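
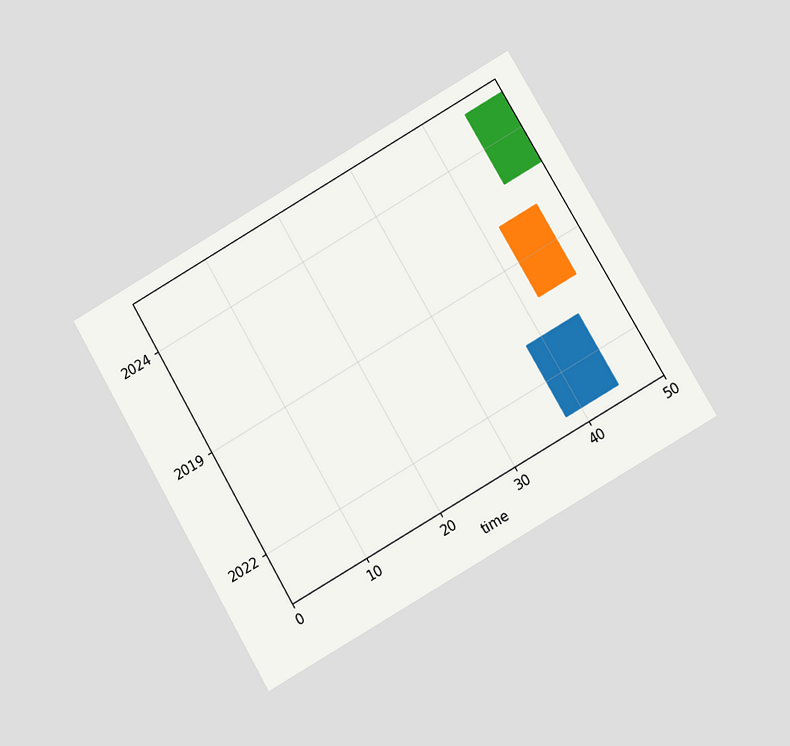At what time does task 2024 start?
45

The chart is tilted about 30° counter-clockwise and viewed at a slight angle. The 2024 bar begins at t=45.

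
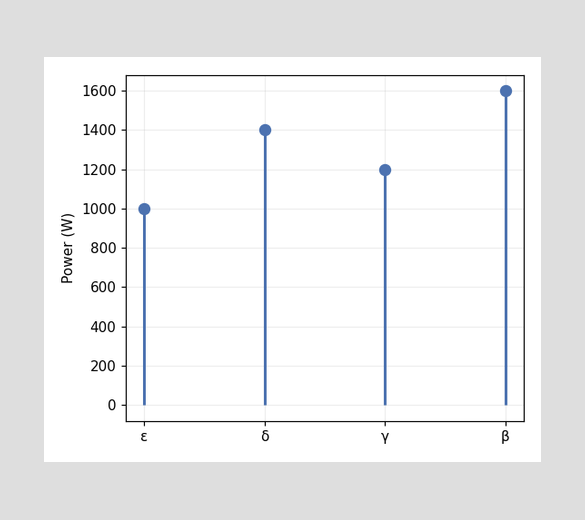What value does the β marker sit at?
The β marker sits at 1600W.

1600W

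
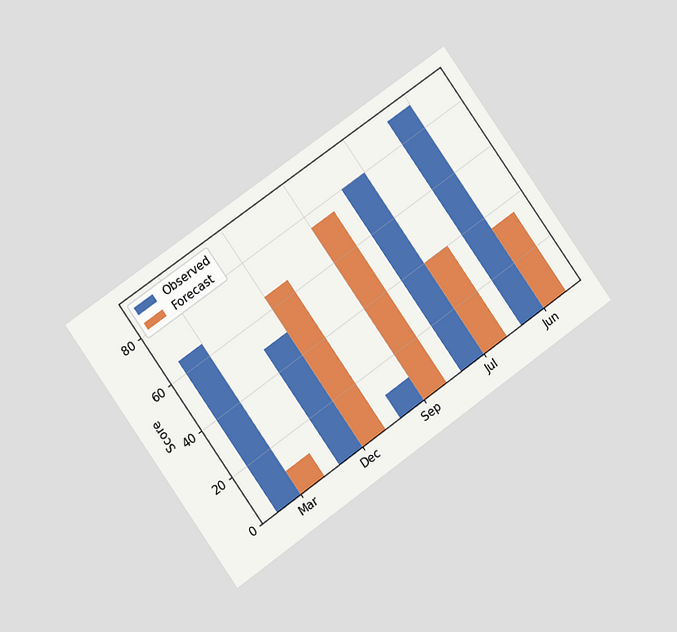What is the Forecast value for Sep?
75

The chart is tilted about 35° counter-clockwise and viewed at a slight angle. The Forecast bar at Sep reaches 75 on the y-axis.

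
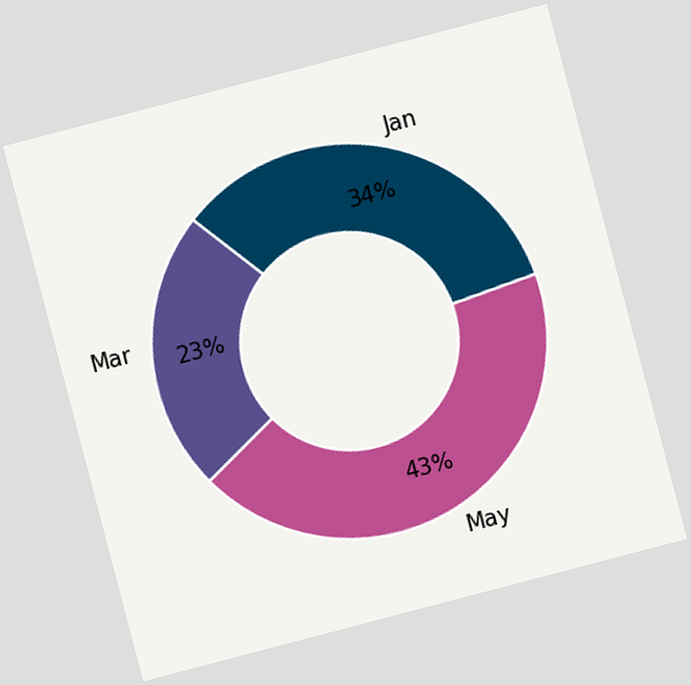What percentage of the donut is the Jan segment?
34%

The chart is tilted about 15° counter-clockwise. The Jan segment takes up 34% of the ring.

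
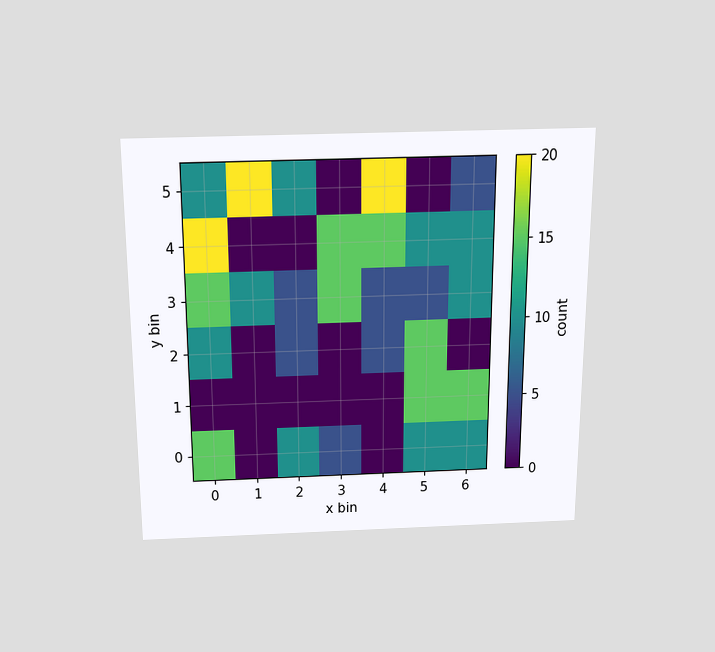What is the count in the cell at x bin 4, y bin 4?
15

The chart is viewed slightly from above. Matching the cell (4, 4) against the colorbar gives 15.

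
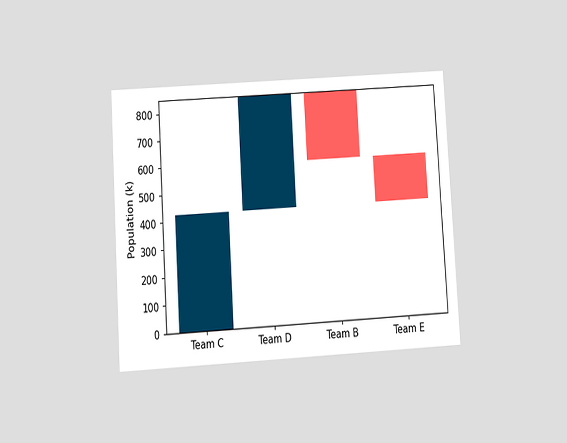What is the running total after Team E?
425k

The chart is tilted about 3° counter-clockwise and viewed slightly from below. After Team E the running total reaches 425k.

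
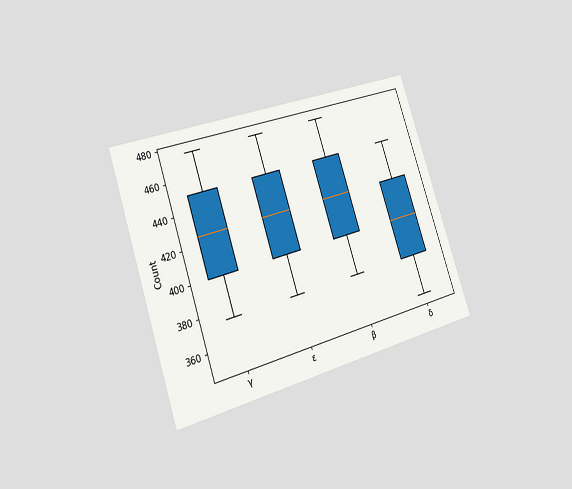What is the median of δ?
400

The chart is tilted about 18° counter-clockwise and viewed slightly from the left. The median line in the δ box sits at 400.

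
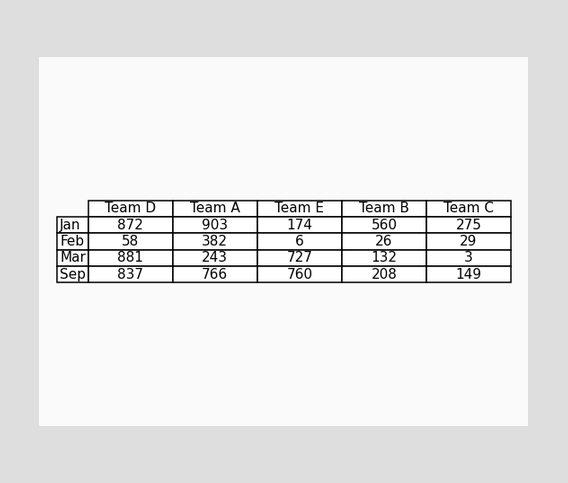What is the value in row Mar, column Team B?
The (Mar, Team B) cell reads 132.

132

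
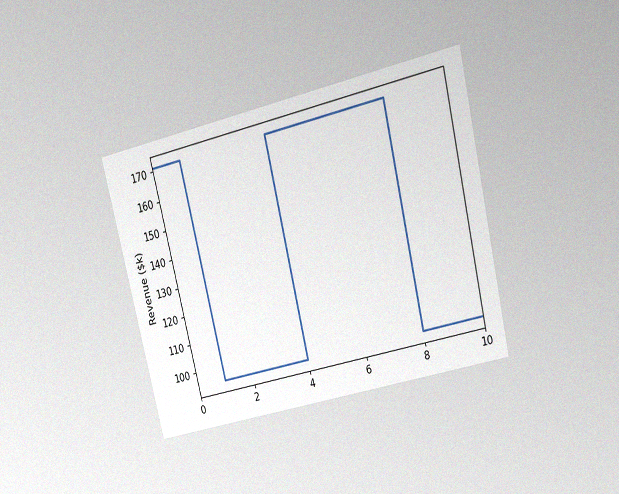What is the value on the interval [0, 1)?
$171k

The chart is tilted about 13° counter-clockwise and viewed at a slight angle, with some photo noise. On [0, 1) the step sits at $171k.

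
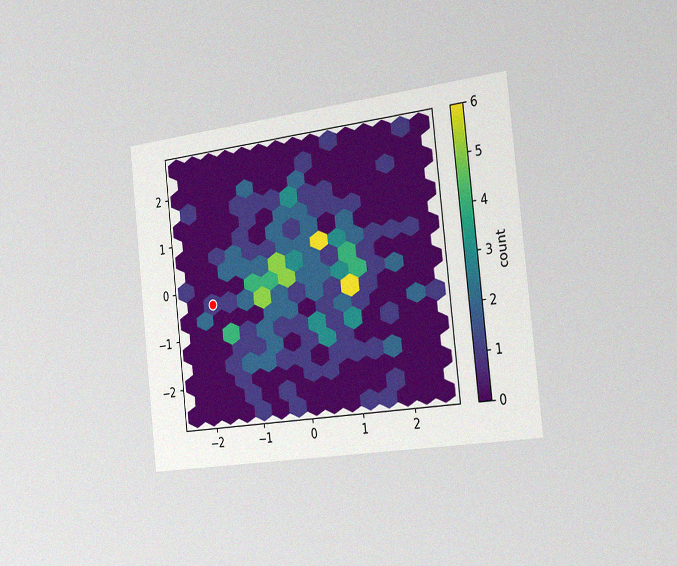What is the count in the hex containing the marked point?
The chart is tilted about 6° counter-clockwise and viewed slightly from the right, with some photo noise. The marked hex reads 1 on the colorbar.

1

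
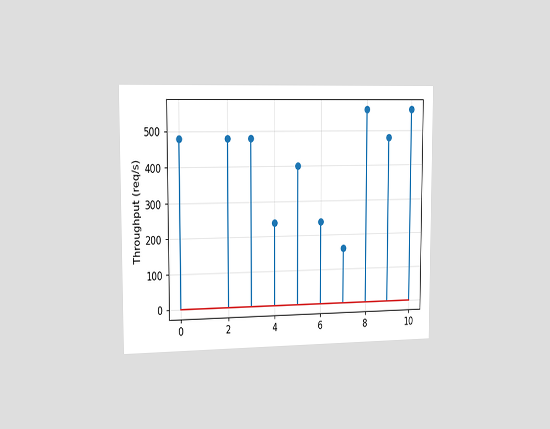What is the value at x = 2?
480req/s

The chart is viewed slightly from the left. The stem at x=2 reaches 480req/s.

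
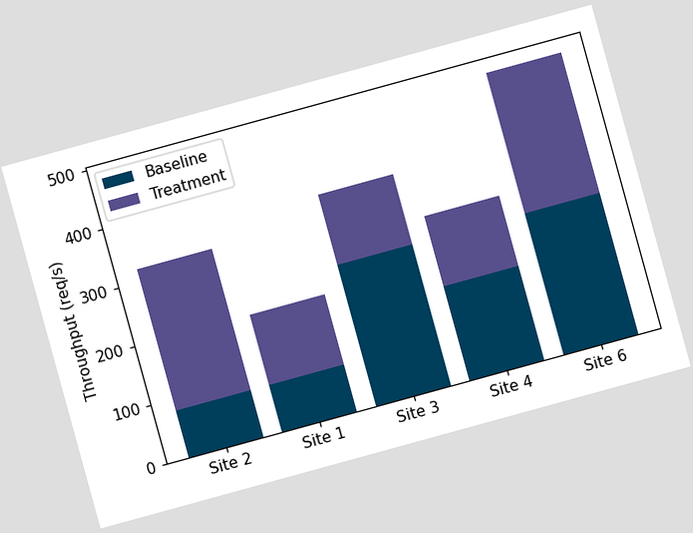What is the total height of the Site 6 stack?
The chart is tilted about 15° counter-clockwise. The Site 6 stack's top reaches 480req/s on the y-axis.

480req/s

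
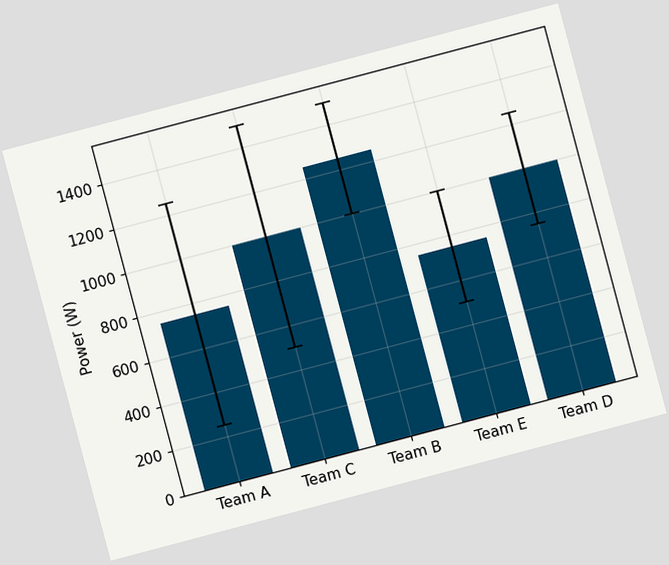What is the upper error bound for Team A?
1250W

The chart is tilted about 15° counter-clockwise. The Team A bar's upper whisker reaches 1250W.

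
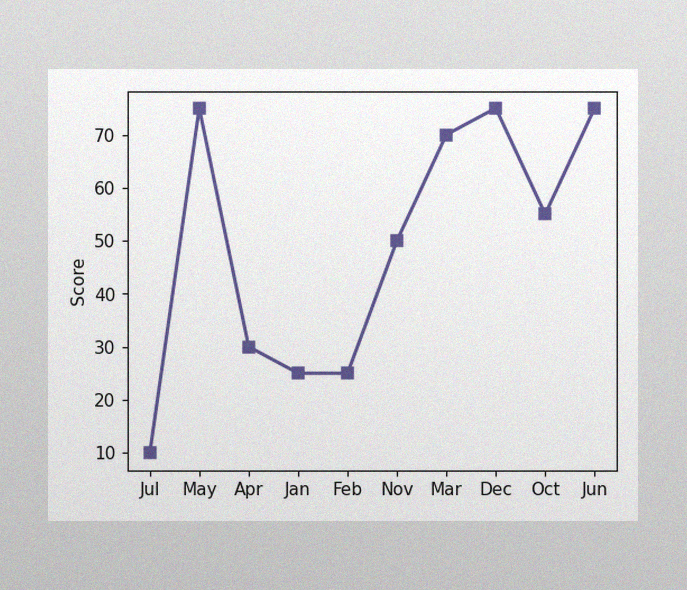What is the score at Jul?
10

The image has some photo noise and uneven lighting. At Jul, the line is at 10.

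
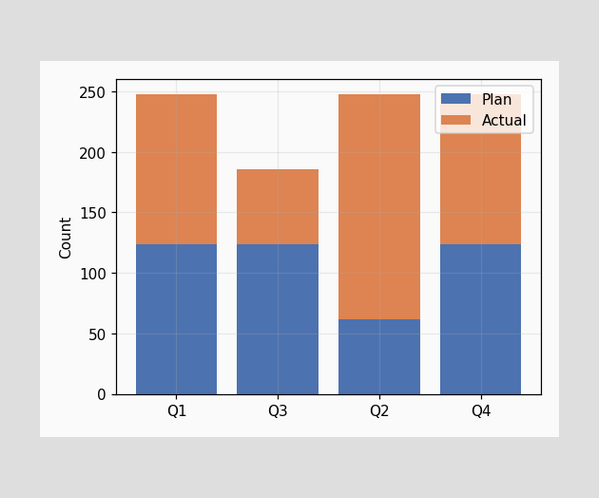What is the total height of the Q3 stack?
The Q3 stack's top reaches 186 on the y-axis.

186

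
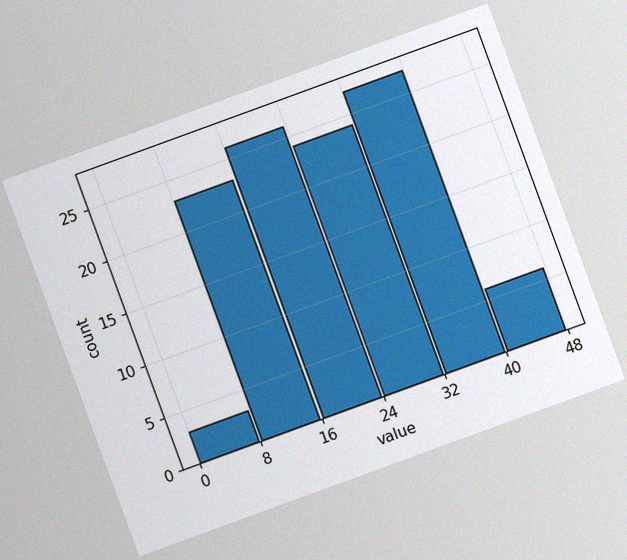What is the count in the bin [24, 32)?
24

The chart is tilted about 20° counter-clockwise, with some photo noise. The [24, 32) bin has height 24.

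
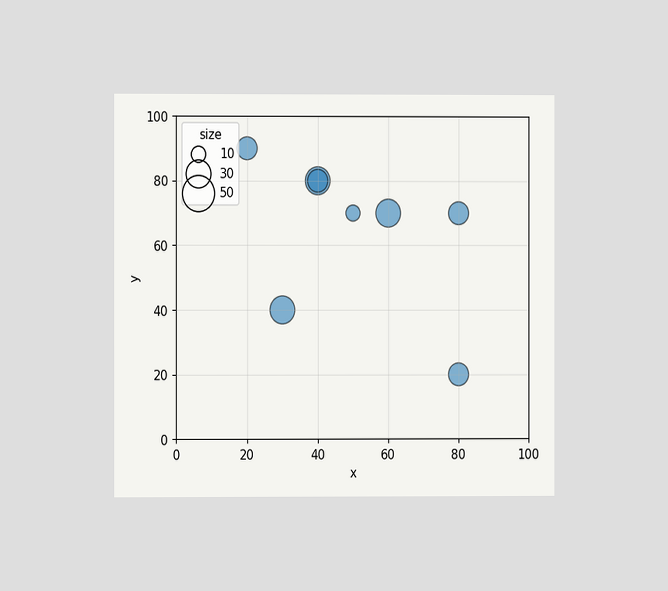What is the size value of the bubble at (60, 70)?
30

The chart is viewed at a slight angle. Matching the bubble at (60, 70) against the size legend gives 30.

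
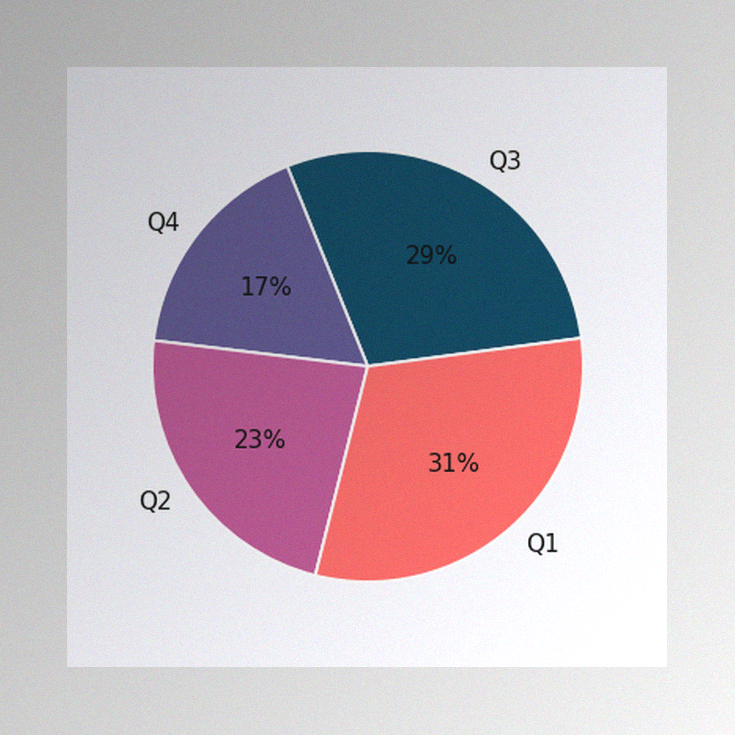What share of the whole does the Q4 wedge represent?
The image has some photo noise and uneven lighting. The Q4 slice takes up 17% of the pie.

17%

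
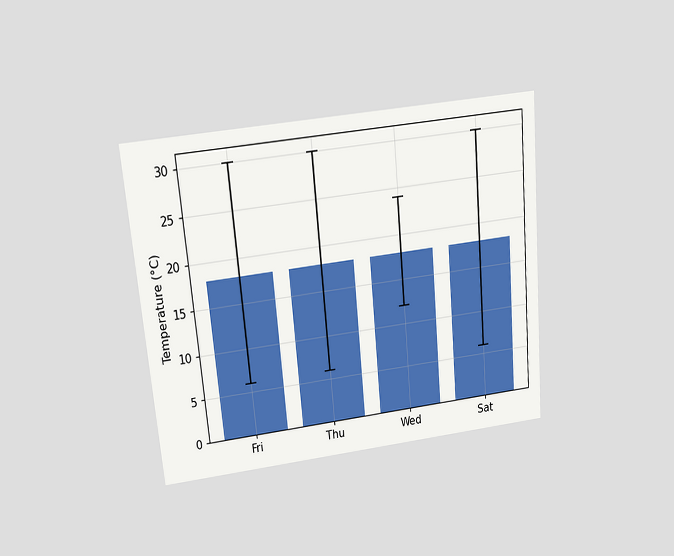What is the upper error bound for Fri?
The chart is tilted about 5° counter-clockwise and viewed slightly from above. The Fri bar's upper whisker reaches 30°C.

30°C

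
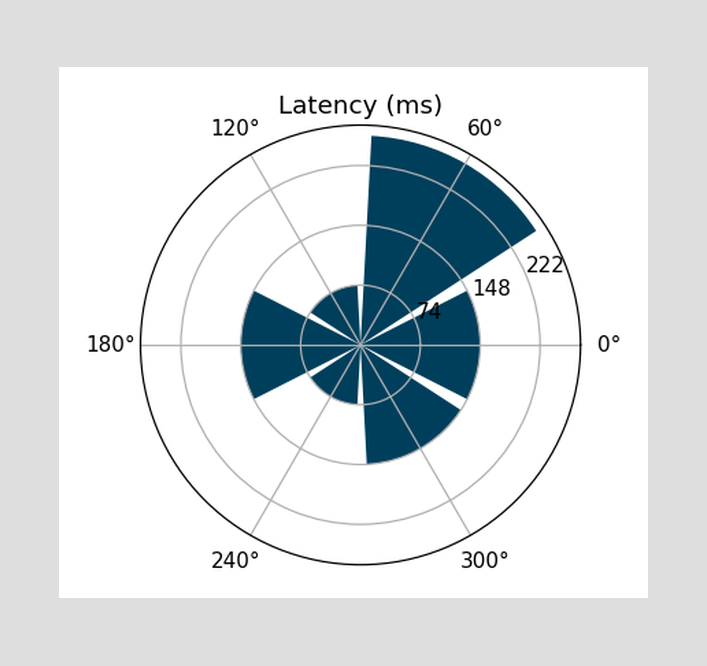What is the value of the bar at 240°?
The bar at 240° reaches 74ms on the radial axis.

74ms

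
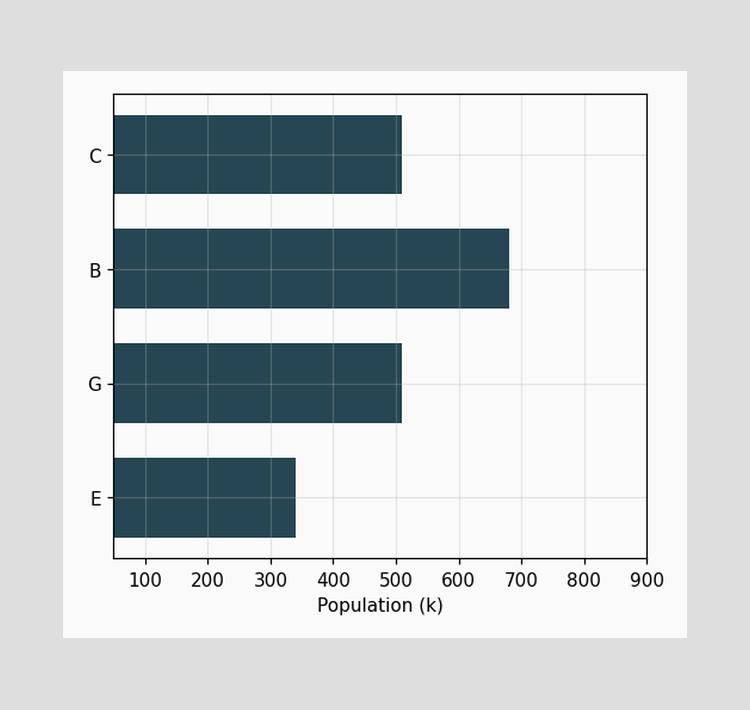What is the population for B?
680k

Reading along the chart's x-axis, the B bar reaches 680k.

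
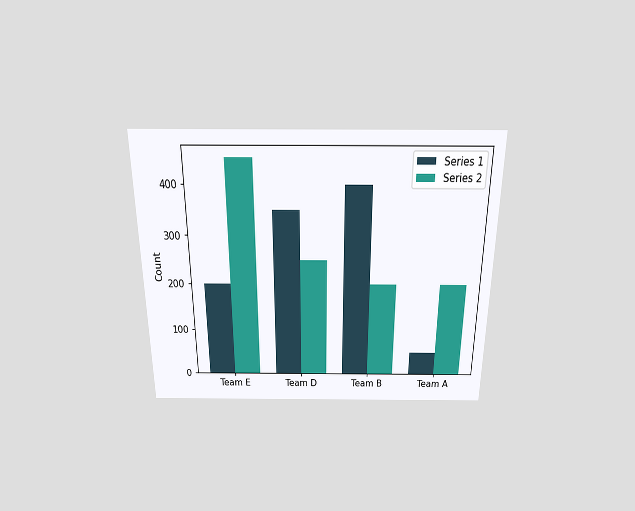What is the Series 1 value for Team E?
The chart is viewed slightly from above. The Series 1 bar at Team E reaches 200 on the y-axis.

200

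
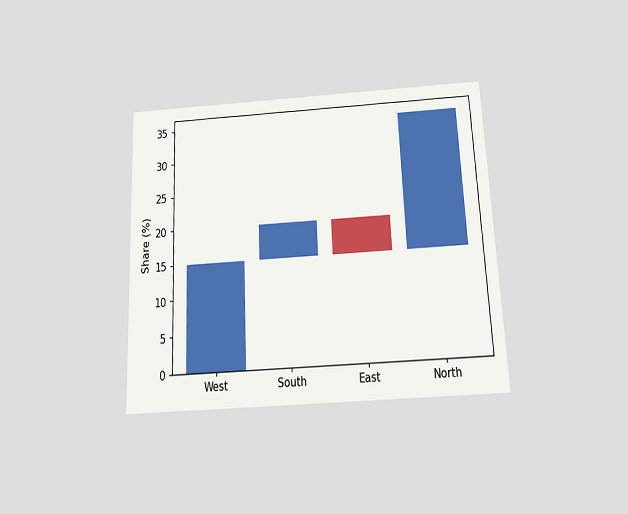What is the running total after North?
35%

The chart is tilted about 3° counter-clockwise and viewed slightly from below. After North the running total reaches 35%.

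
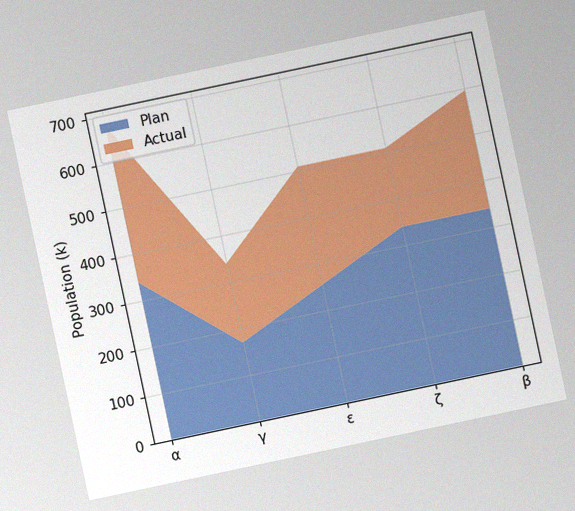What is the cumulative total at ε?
The chart is tilted about 12° counter-clockwise, with some photo noise. The stacked total at ε reaches 510k.

510k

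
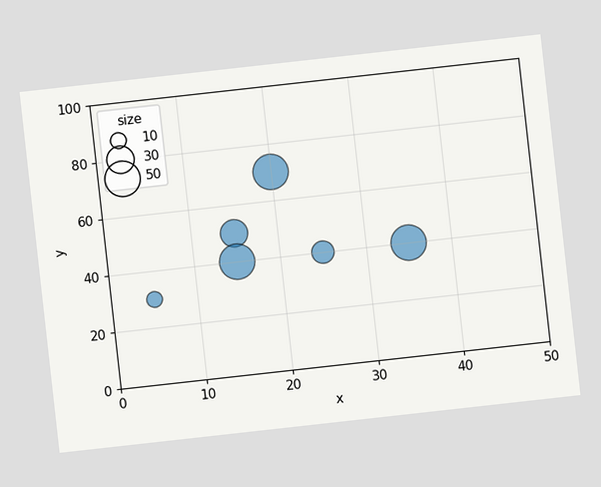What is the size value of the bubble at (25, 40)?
20

The chart is tilted about 6° counter-clockwise. Matching the bubble at (25, 40) against the size legend gives 20.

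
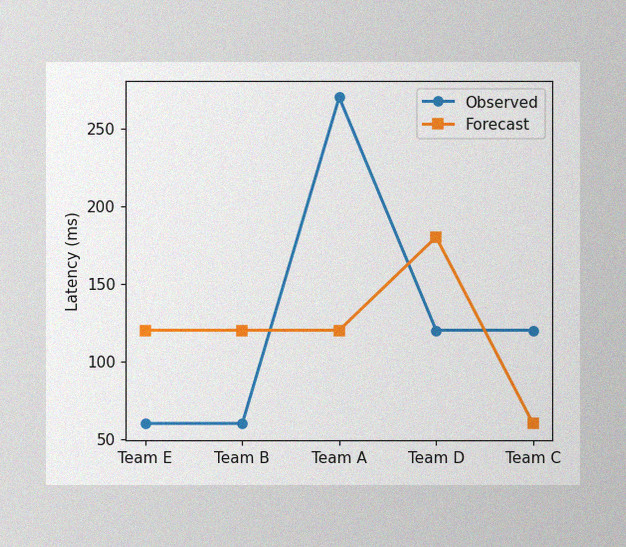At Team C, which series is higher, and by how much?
Observed, by 60ms

The image has some photo noise and uneven lighting. At Team C, Observed sits above the other line by 60ms.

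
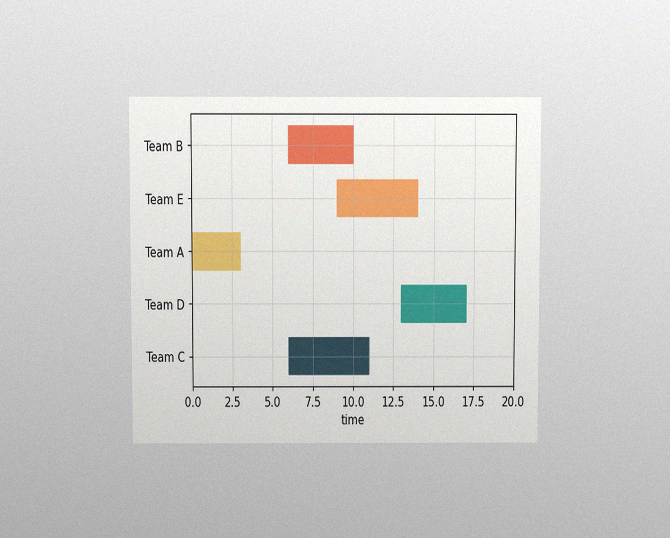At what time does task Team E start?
The chart is viewed at a slight angle, with some photo noise. The Team E bar begins at t=9.

9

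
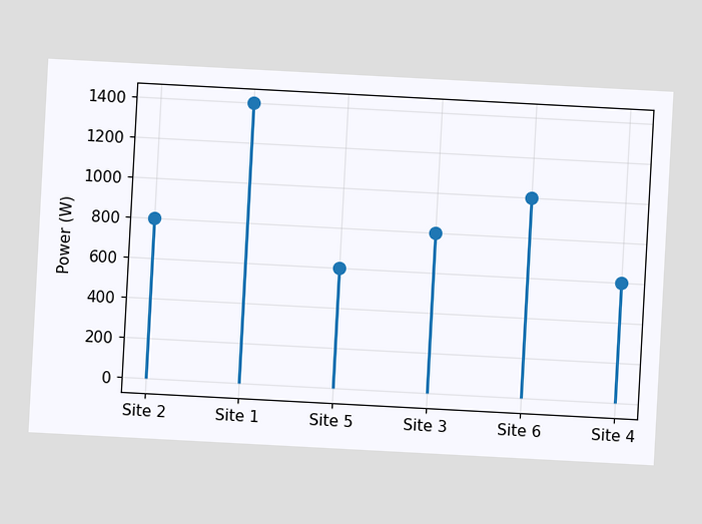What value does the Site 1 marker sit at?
1400W

The chart is tilted about 3° clockwise. The Site 1 marker sits at 1400W.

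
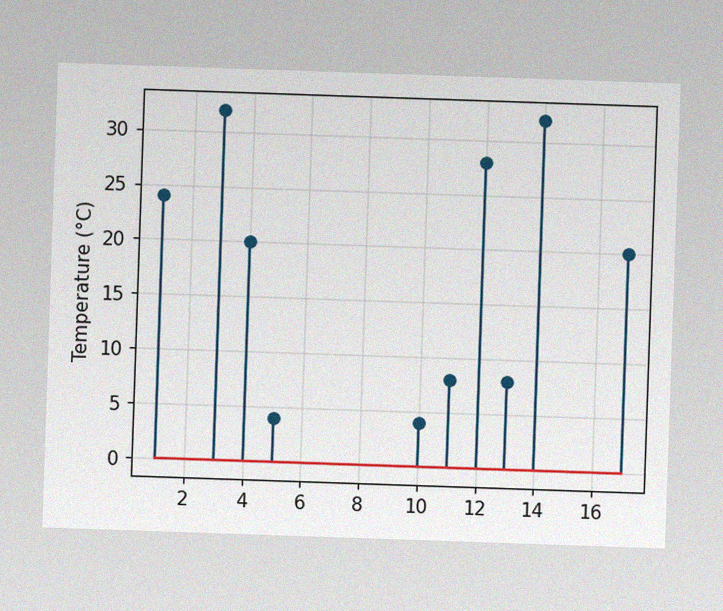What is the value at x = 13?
The image has some photo noise and uneven lighting. The stem at x=13 reaches 8°C.

8°C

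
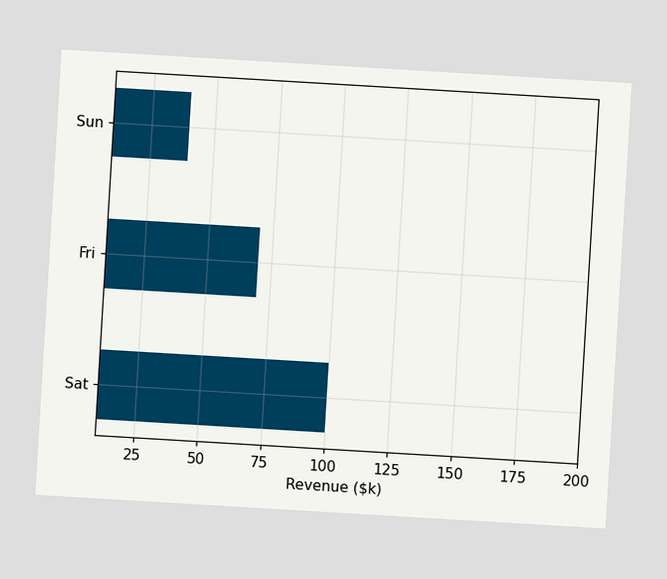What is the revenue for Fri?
The chart is tilted about 3° clockwise. Reading along the chart's x-axis, the Fri bar reaches $70k.

$70k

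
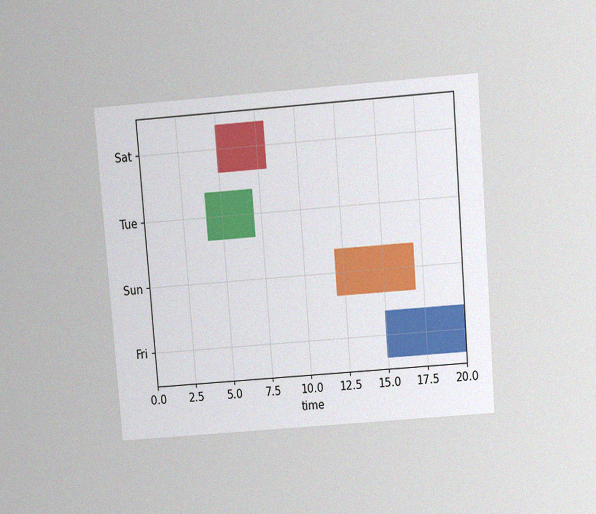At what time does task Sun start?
12

The chart is tilted about 4° counter-clockwise and viewed slightly from above, with some photo noise. The Sun bar begins at t=12.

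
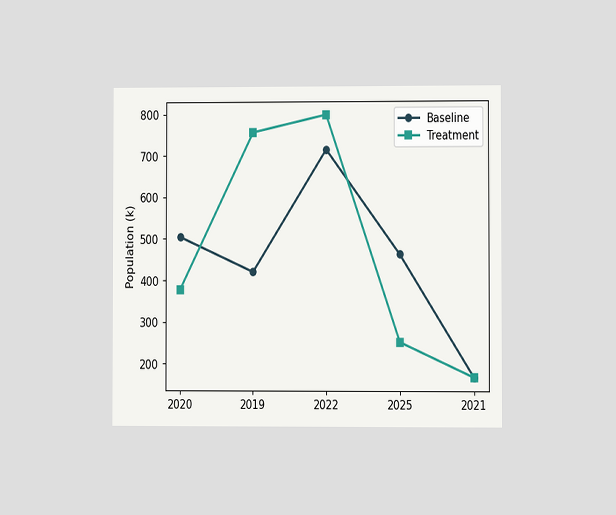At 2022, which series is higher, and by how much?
Treatment, by 84k

The chart is viewed at a slight angle. At 2022, Treatment sits above the other line by 84k.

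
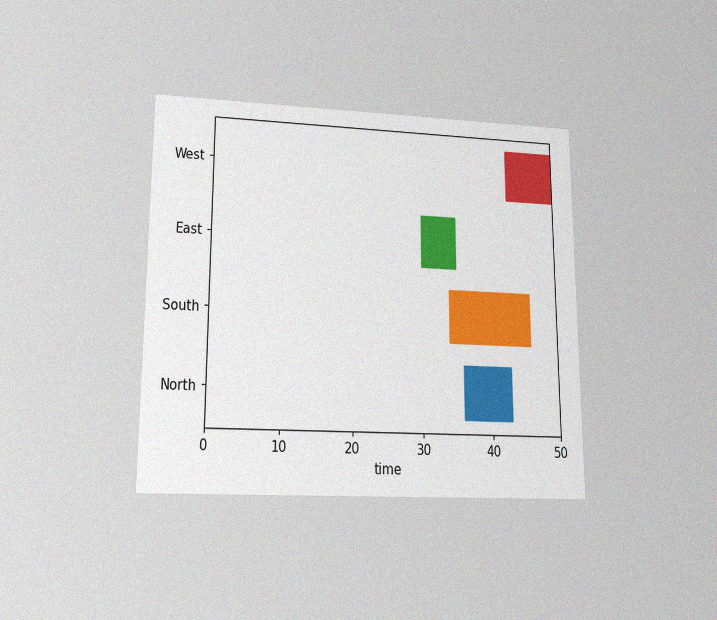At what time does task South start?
The chart is viewed at a slight angle, with some photo noise. The South bar begins at t=34.

34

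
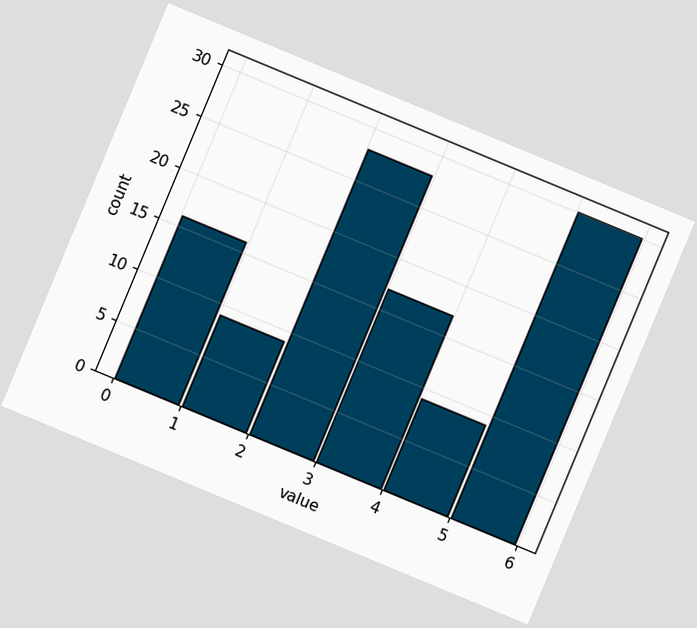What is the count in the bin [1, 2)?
9

The chart is tilted about 23° clockwise. The [1, 2) bin has height 9.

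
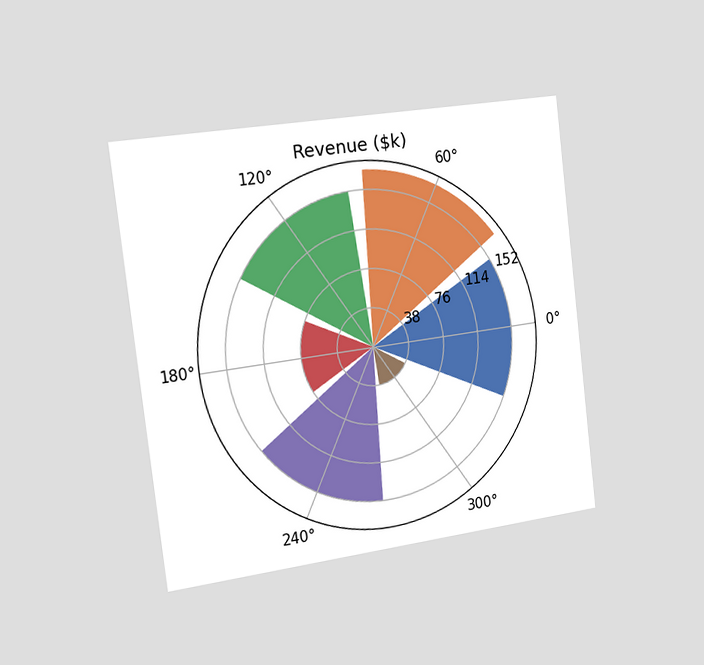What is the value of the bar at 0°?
$152k

The chart is tilted about 7° counter-clockwise and viewed slightly from the left. The bar at 0° reaches $152k on the radial axis.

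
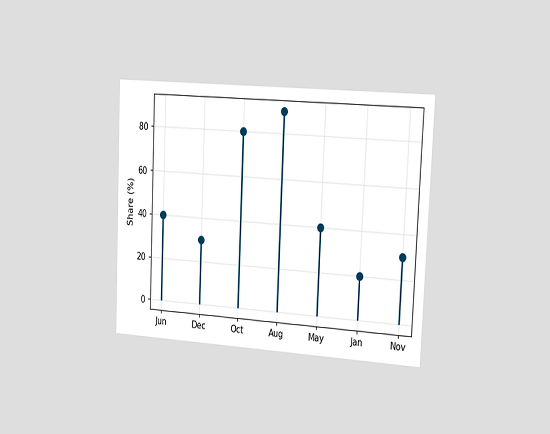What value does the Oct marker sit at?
80%

The chart is tilted about 3° clockwise and viewed slightly from the right. The Oct marker sits at 80%.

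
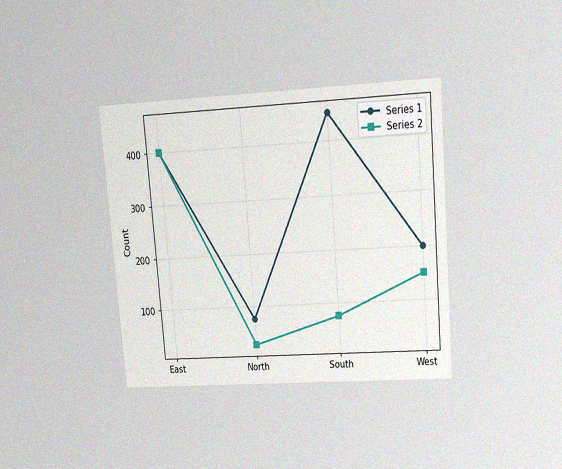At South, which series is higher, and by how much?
The chart is tilted about 5° counter-clockwise and viewed at a slight angle, with some photo noise. At South, Series 1 sits above the other line by 375.

Series 1, by 375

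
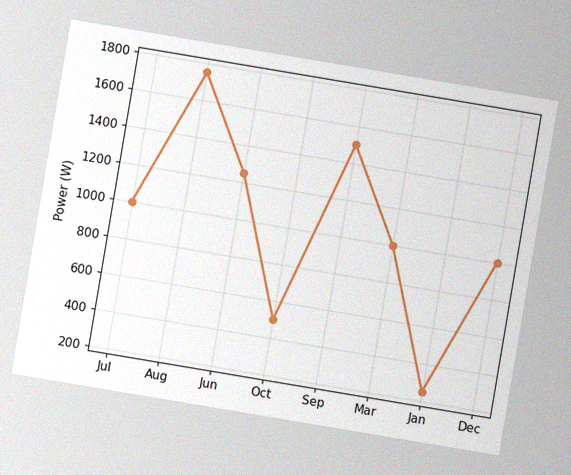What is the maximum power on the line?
The chart is tilted about 10° clockwise, with some photo noise. The highest point is at Aug, and reading across to the y-axis gives 1750W.

1750W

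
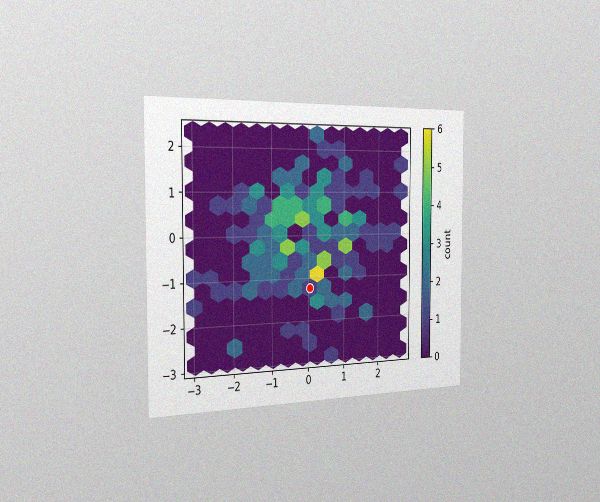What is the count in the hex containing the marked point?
1

The chart is viewed slightly from the left, with some photo noise. The marked hex reads 1 on the colorbar.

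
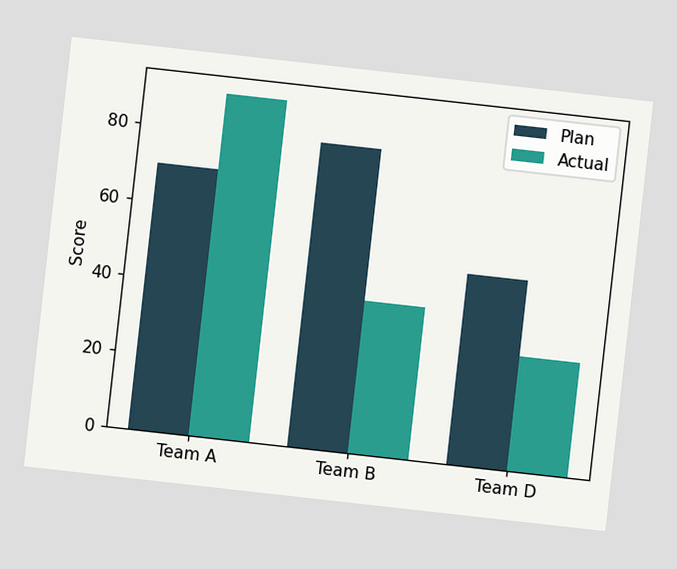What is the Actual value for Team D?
The chart is tilted about 6° clockwise. The Actual bar at Team D reaches 30 on the y-axis.

30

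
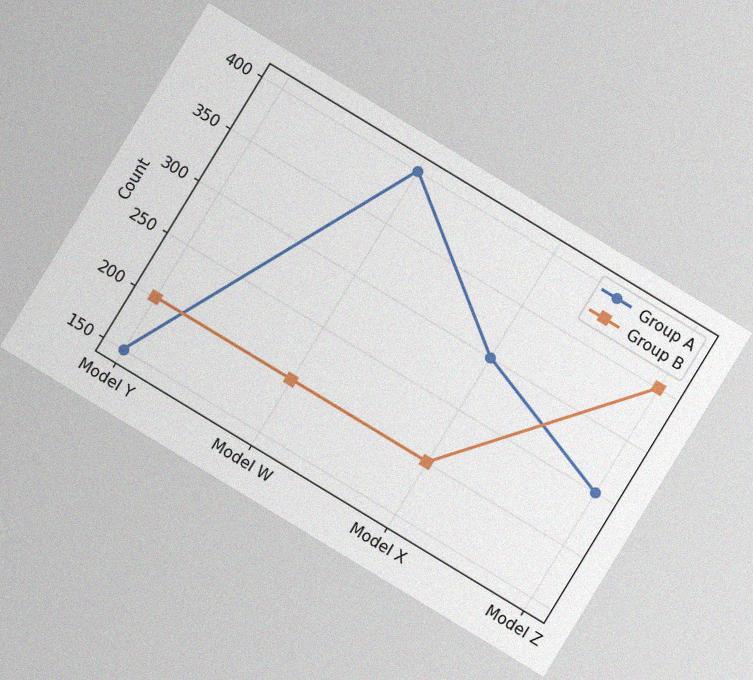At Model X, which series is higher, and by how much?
Group A, by 100

The chart is tilted about 31° clockwise, with some photo noise. At Model X, Group A sits above the other line by 100.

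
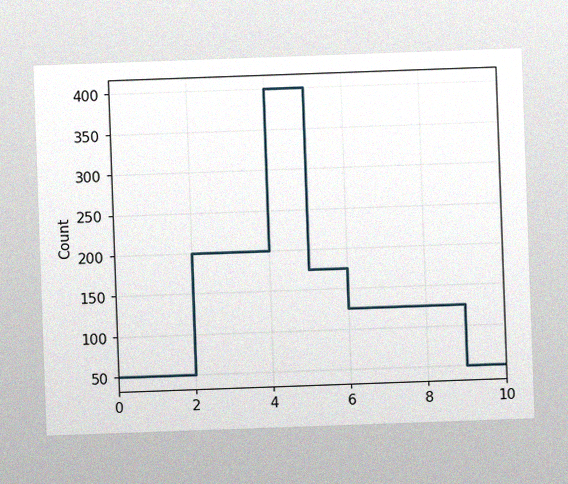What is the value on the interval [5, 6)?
175

The chart is tilted about 2° counter-clockwise, with some photo noise. On [5, 6) the step sits at 175.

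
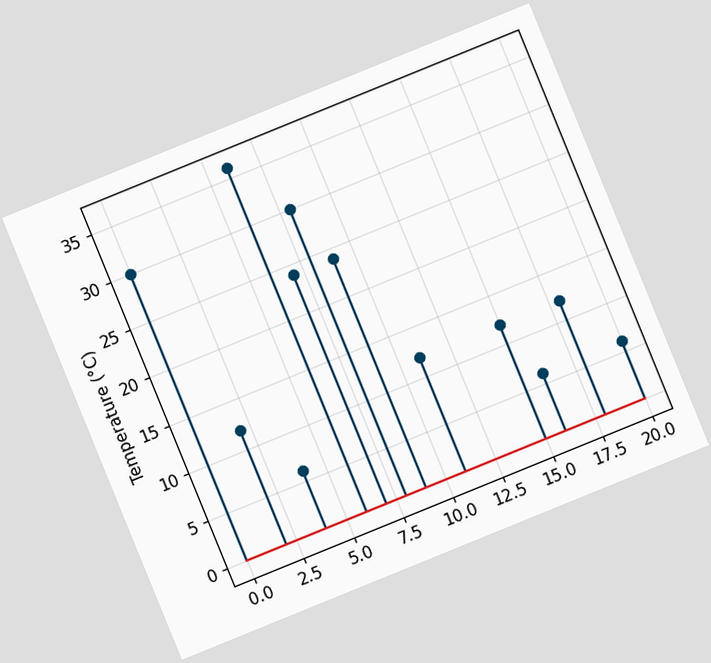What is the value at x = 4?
The chart is tilted about 22° counter-clockwise. The stem at x=4 reaches 6°C.

6°C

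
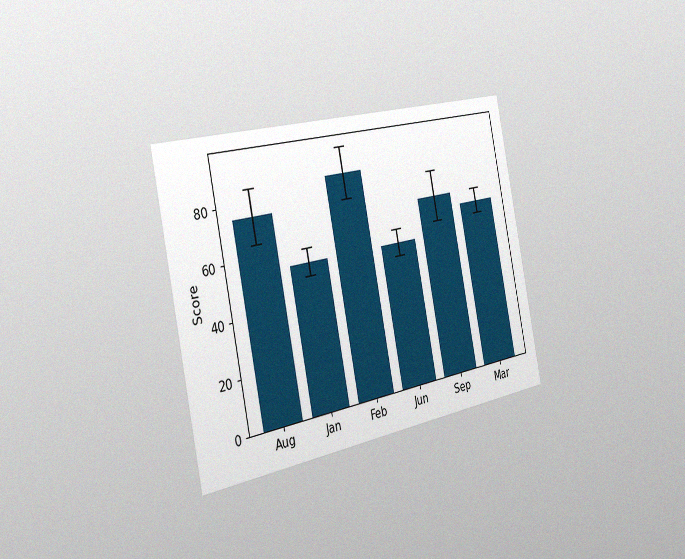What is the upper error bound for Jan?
60

The chart is tilted about 11° counter-clockwise and viewed slightly from the left, with some photo noise. The Jan bar's upper whisker reaches 60.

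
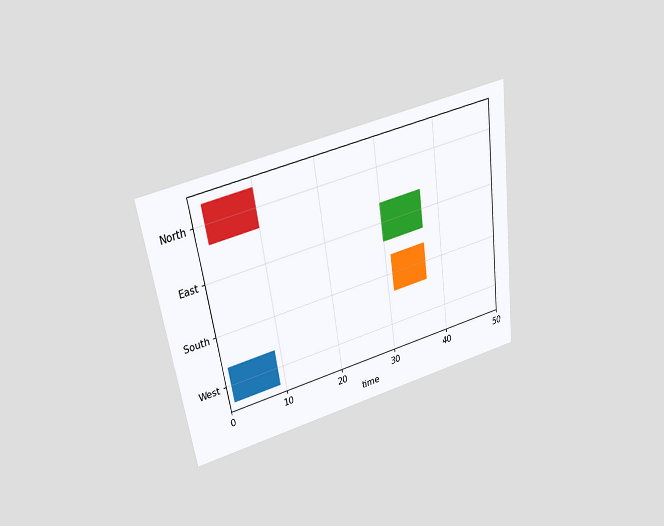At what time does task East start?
The chart is tilted about 8° counter-clockwise and viewed slightly from above. The East bar begins at t=30.

30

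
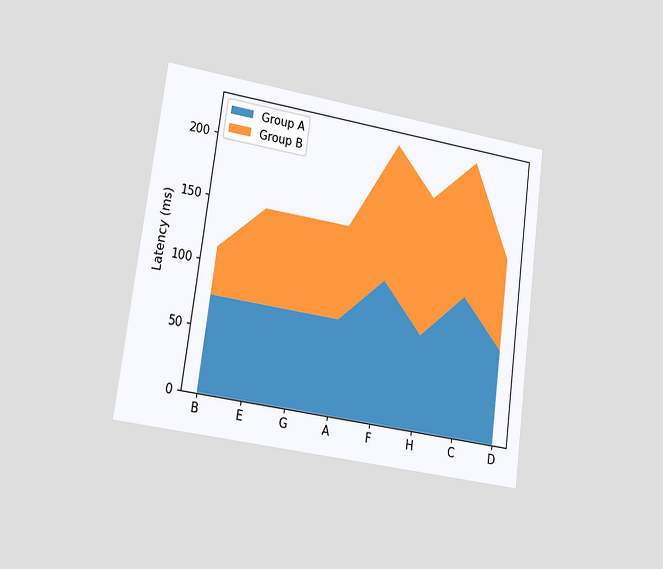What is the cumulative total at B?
111ms

The chart is tilted about 8° clockwise and viewed at a slight angle. The stacked total at B reaches 111ms.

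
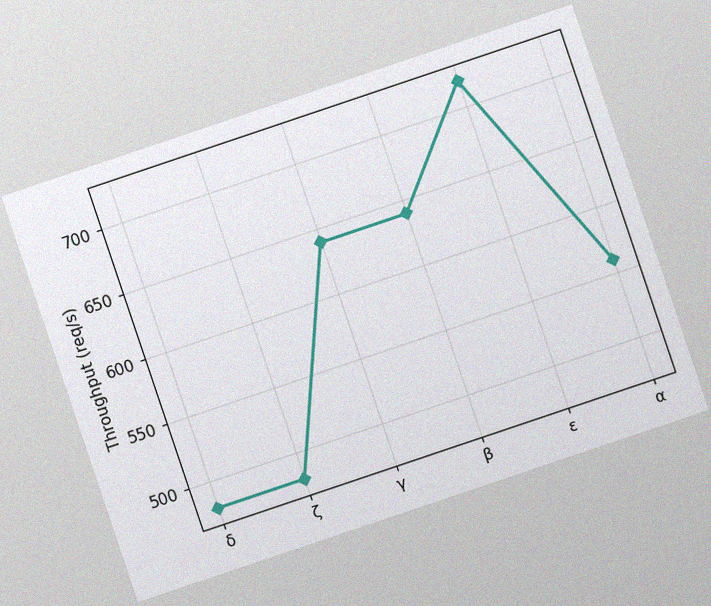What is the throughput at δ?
The chart is tilted about 19° counter-clockwise, with some photo noise. At δ, the line is at 480req/s.

480req/s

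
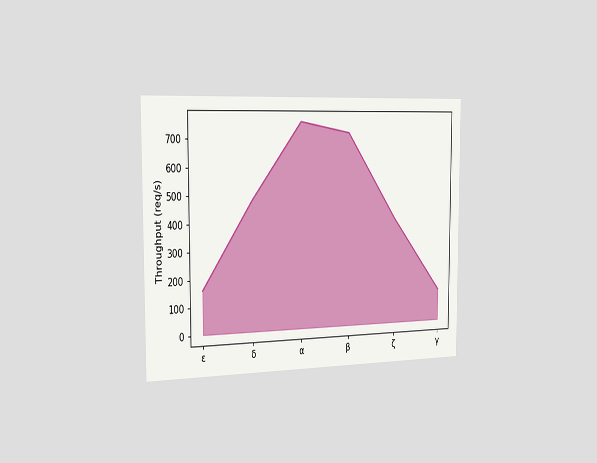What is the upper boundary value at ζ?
400req/s

The chart is viewed slightly from the left. At ζ the upper boundary is at 400req/s.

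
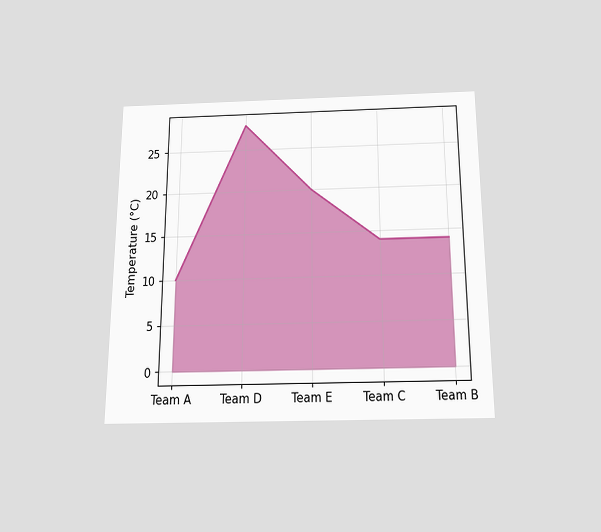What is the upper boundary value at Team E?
20°C

The chart is viewed slightly from below. At Team E the upper boundary is at 20°C.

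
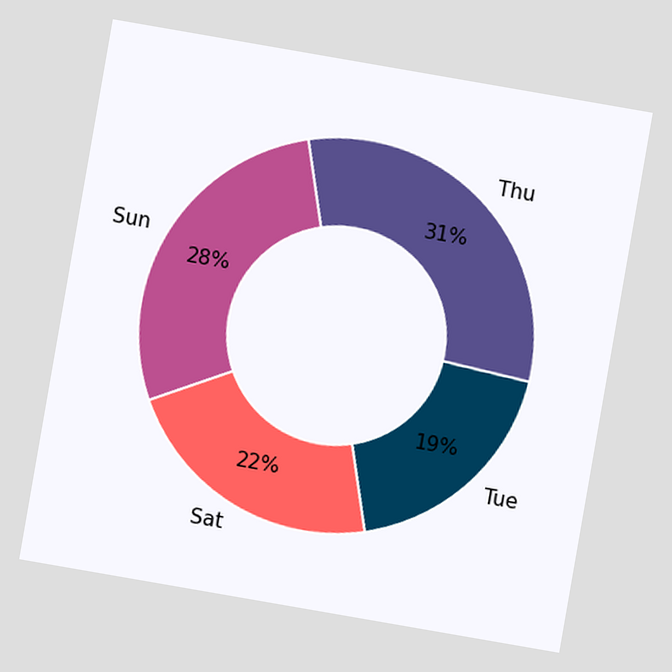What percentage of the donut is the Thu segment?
31%

The chart is tilted about 10° clockwise. The Thu segment takes up 31% of the ring.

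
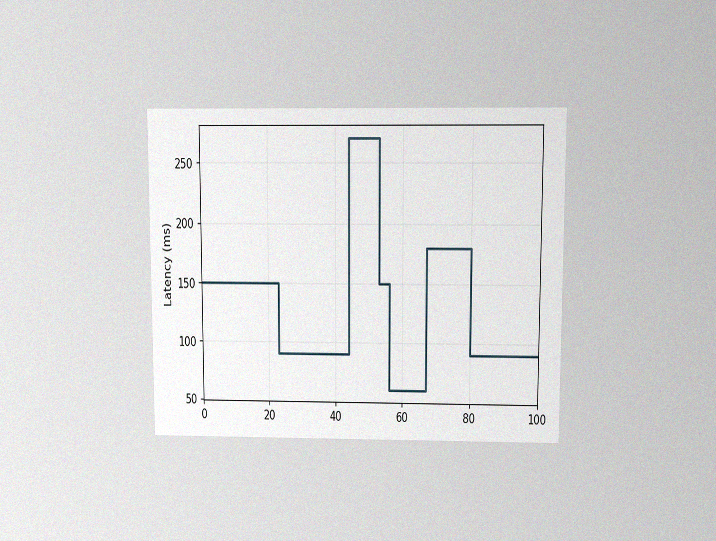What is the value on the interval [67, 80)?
180ms

The chart is viewed slightly from above, with some photo noise. On [67, 80) the step sits at 180ms.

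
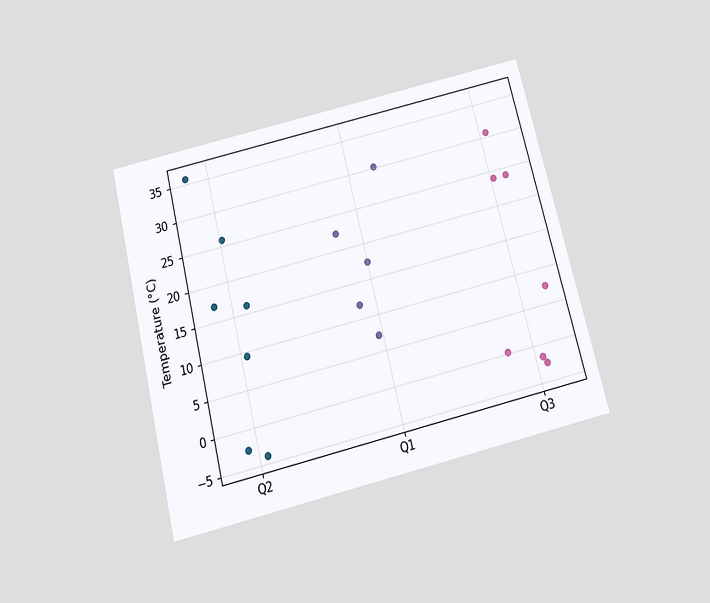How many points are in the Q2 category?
7

The chart is tilted about 14° counter-clockwise and viewed slightly from below. Counting the markers in the Q2 column gives 7.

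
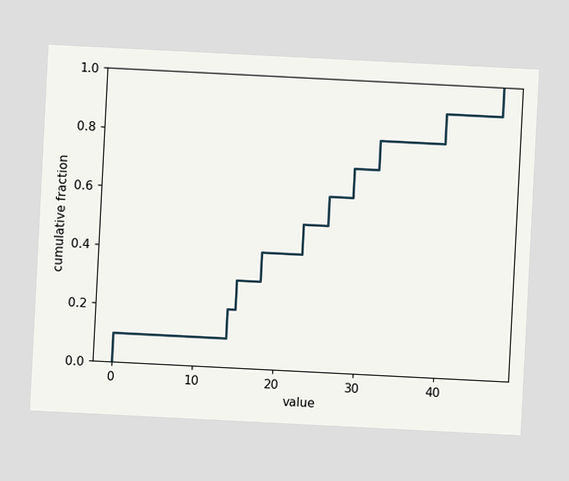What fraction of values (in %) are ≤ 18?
40%

The chart is tilted about 3° clockwise. At x=18 the ECDF step is at 40%.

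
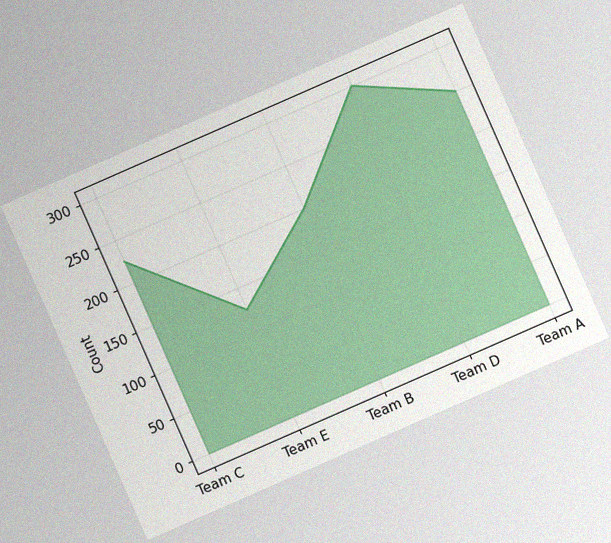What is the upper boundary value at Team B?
The chart is tilted about 24° counter-clockwise, with some photo noise. At Team B the upper boundary is at 200.

200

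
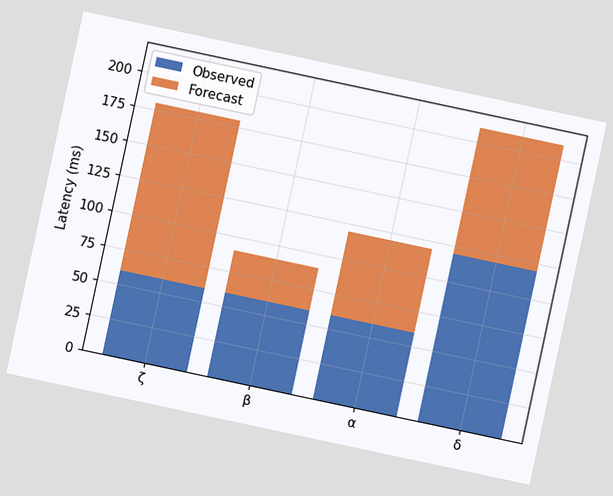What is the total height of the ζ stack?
The chart is tilted about 12° clockwise. The ζ stack's top reaches 180ms on the y-axis.

180ms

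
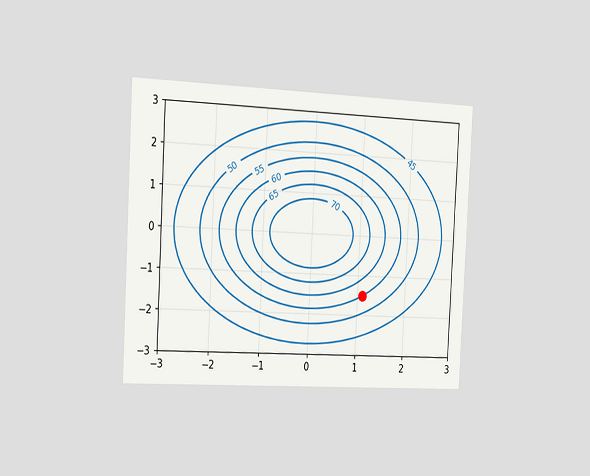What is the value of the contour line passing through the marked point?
The chart is tilted about 3° clockwise and viewed slightly from the left. The marked point sits on the contour labelled 55.

55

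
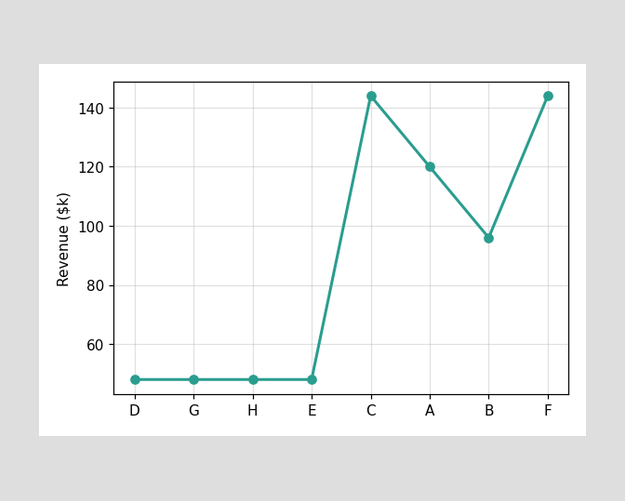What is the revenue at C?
$144k

At C, the line is at $144k.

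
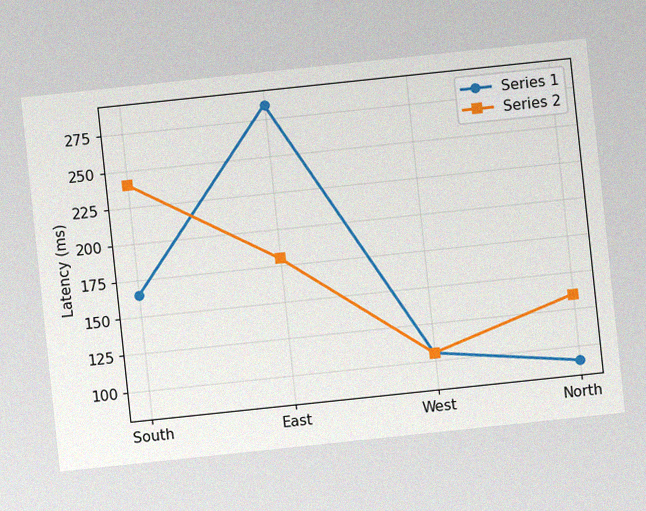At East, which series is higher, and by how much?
Series 1, by 105ms

The chart is tilted about 6° counter-clockwise, with some photo noise. At East, Series 1 sits above the other line by 105ms.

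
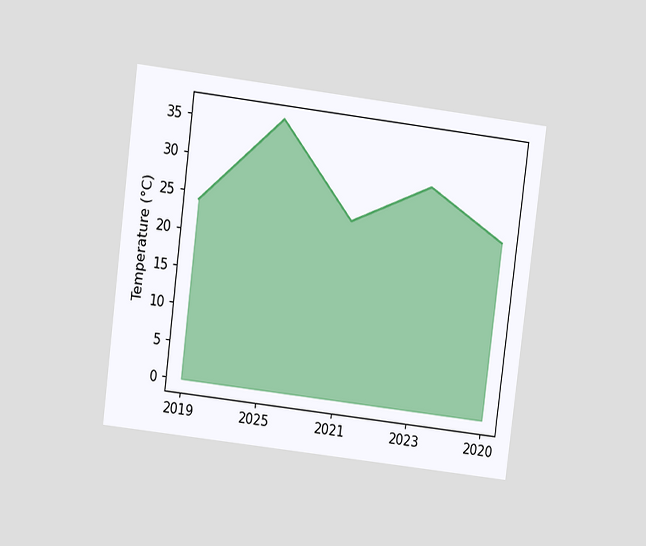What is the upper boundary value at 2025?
The chart is tilted about 7° clockwise and viewed at a slight angle. At 2025 the upper boundary is at 36°C.

36°C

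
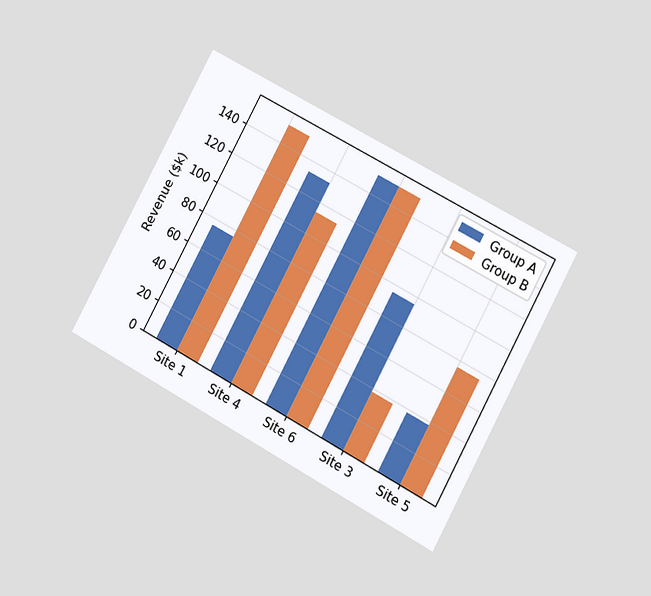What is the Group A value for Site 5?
$38k

The chart is tilted about 28° clockwise and viewed at a slight angle. The Group A bar at Site 5 reaches $38k on the y-axis.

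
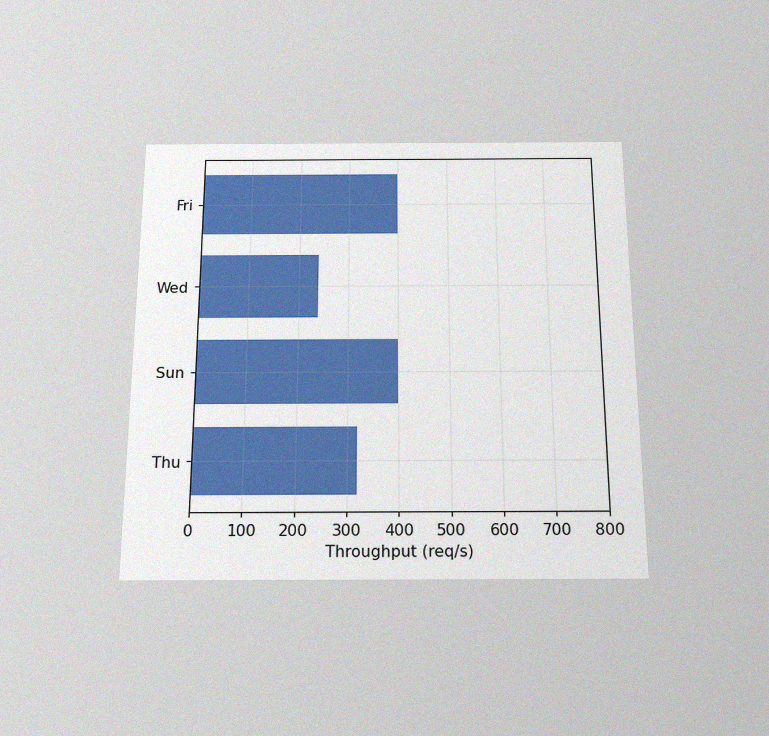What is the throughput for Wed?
The chart is viewed slightly from below, with some photo noise. Reading along the chart's x-axis, the Wed bar reaches 240req/s.

240req/s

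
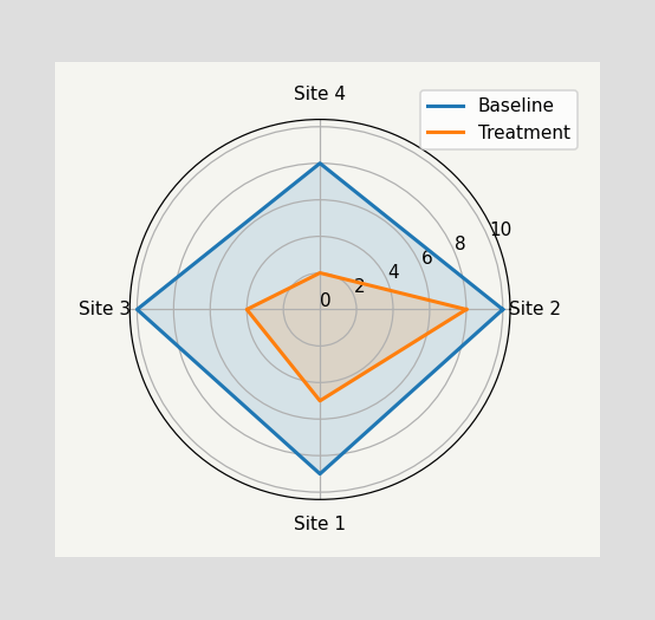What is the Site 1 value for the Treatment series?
On the Site 1 axis, Treatment reaches 5.

5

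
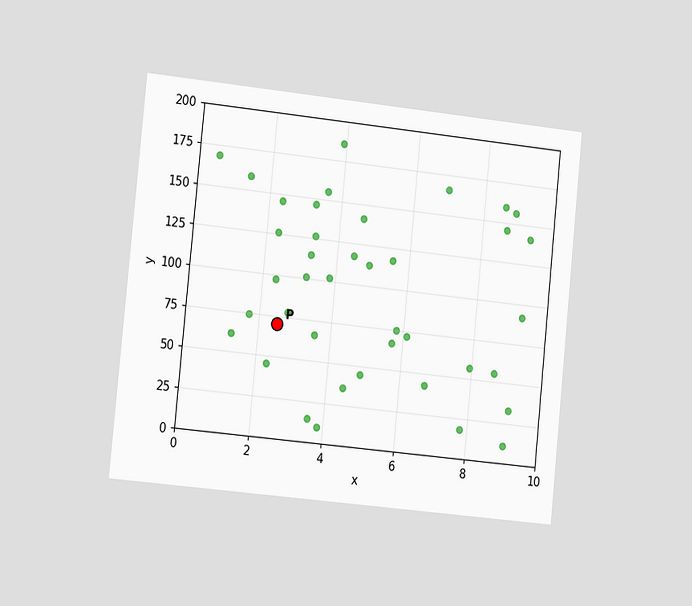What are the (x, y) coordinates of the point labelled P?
The chart is tilted about 6° clockwise and viewed slightly from the left. Following the gridlines from P to each axis, P sits at (2.5, 70).

(2.5, 70)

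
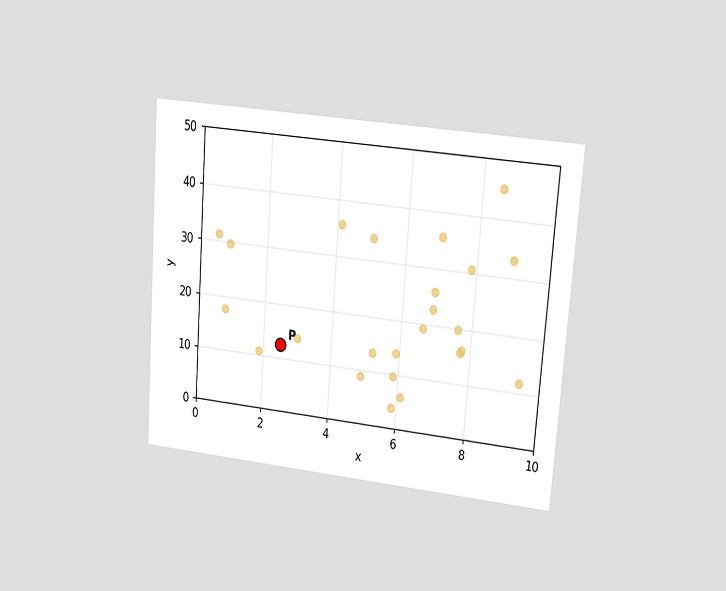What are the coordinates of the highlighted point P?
(2.5, 12.5)

The chart is tilted about 4° clockwise and viewed at a slight angle. Following the gridlines from P to each axis, P sits at (2.5, 12.5).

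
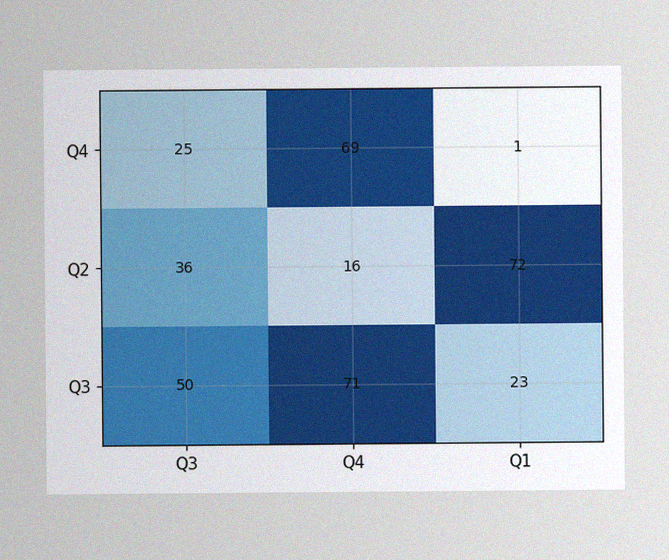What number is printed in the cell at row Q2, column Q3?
The image has some photo noise and uneven lighting. The (Q2, Q3) cell reads 36.

36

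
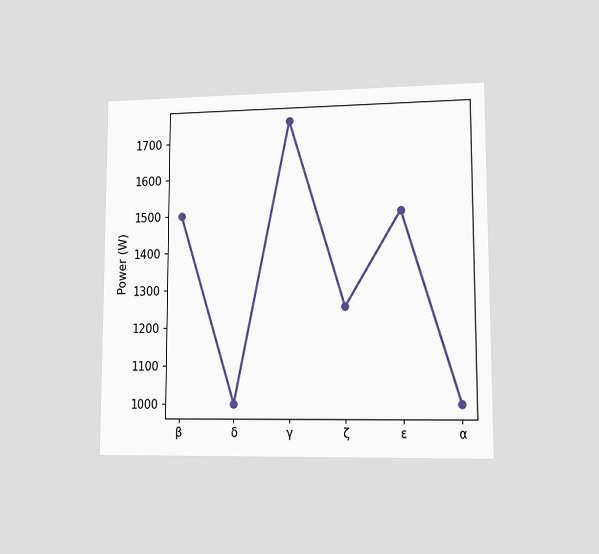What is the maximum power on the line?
The chart is viewed at a slight angle. The highest point is at γ, and reading across to the y-axis gives 1750W.

1750W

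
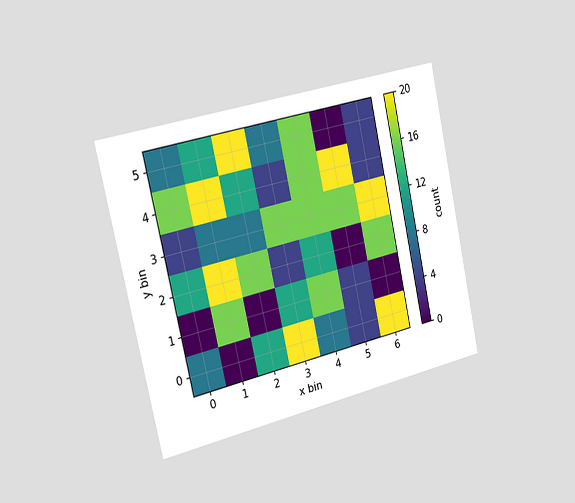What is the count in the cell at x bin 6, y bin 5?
The chart is tilted about 12° counter-clockwise and viewed slightly from the left. Matching the cell (6, 5) against the colorbar gives 4.

4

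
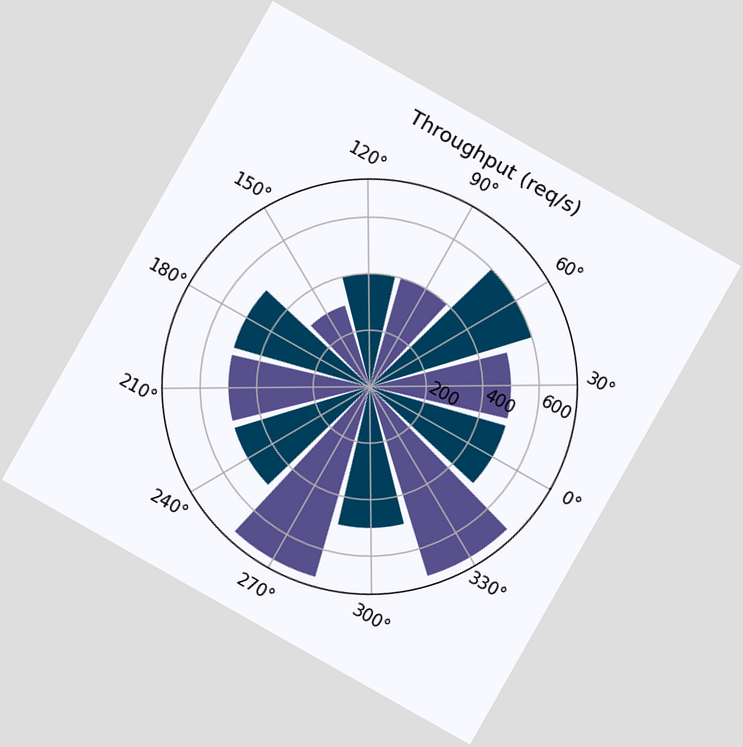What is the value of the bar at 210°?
The chart is tilted about 30° clockwise. The bar at 210° reaches 500req/s on the radial axis.

500req/s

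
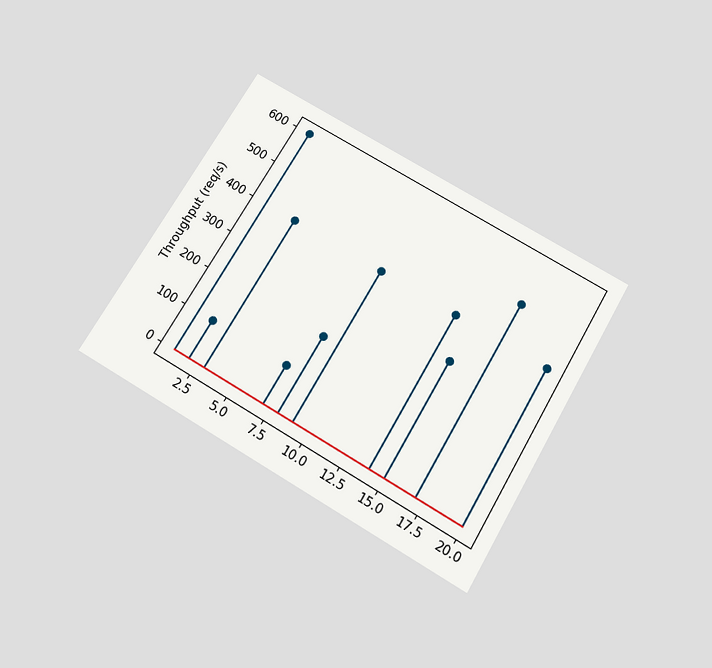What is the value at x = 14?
The chart is tilted about 31° clockwise and viewed slightly from below. The stem at x=14 reaches 400req/s.

400req/s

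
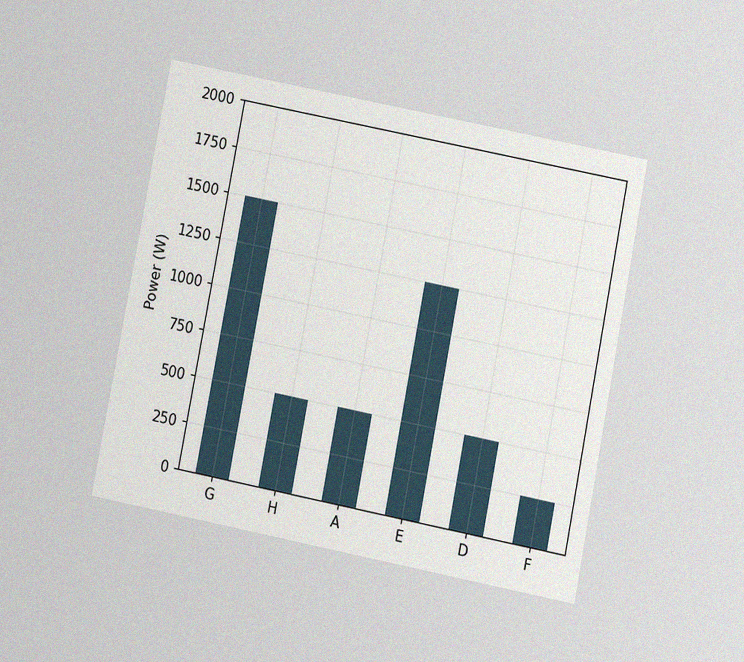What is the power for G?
The chart is tilted about 11° clockwise and viewed at a slight angle, with some photo noise. Reading along the chart's y-axis, the G bar reaches 1500W.

1500W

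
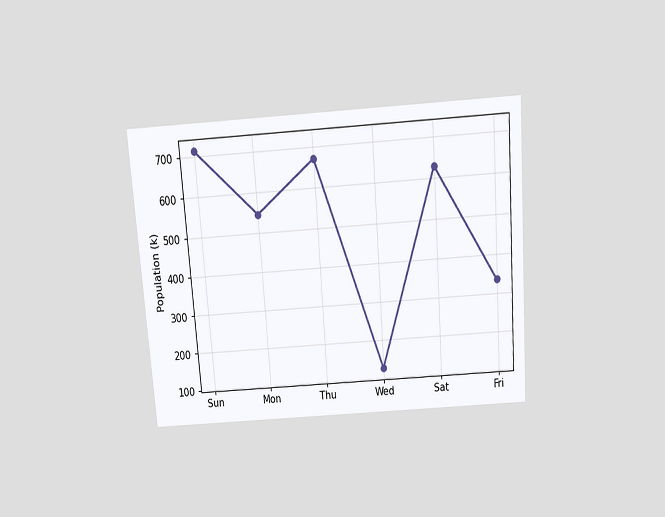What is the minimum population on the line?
The chart is tilted about 4° counter-clockwise and viewed slightly from above. The lowest point is at Wed, and reading across to the y-axis gives 126k.

126k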